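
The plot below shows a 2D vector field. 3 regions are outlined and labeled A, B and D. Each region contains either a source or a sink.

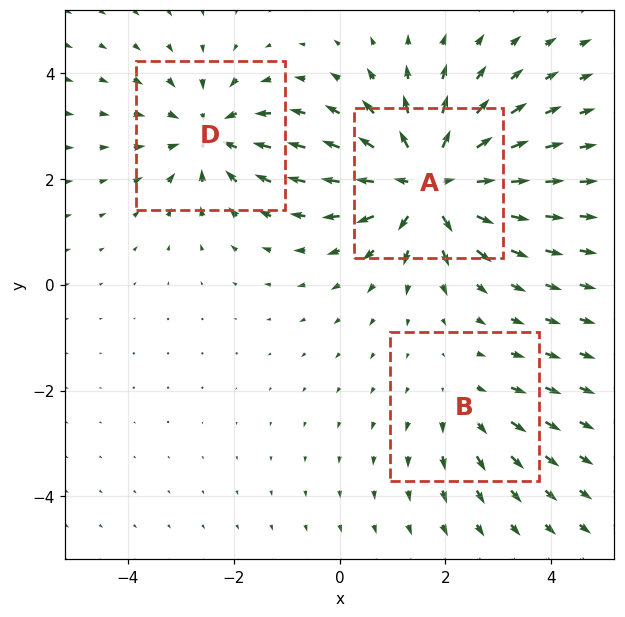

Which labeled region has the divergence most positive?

Divergence at each region's feature centre — A: about +6, B: about +2, D: about -4. Region A is most positive.

A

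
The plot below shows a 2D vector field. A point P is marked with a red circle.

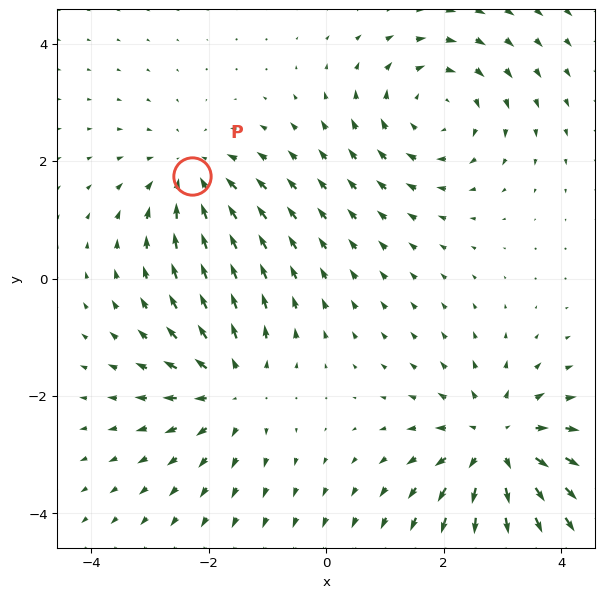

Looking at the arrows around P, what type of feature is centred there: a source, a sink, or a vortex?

At P (-2.3, 1.7) the arrows converge inward. Divergence about -3, curl ≈0 — negative divergence with near-zero curl is a sink.

sink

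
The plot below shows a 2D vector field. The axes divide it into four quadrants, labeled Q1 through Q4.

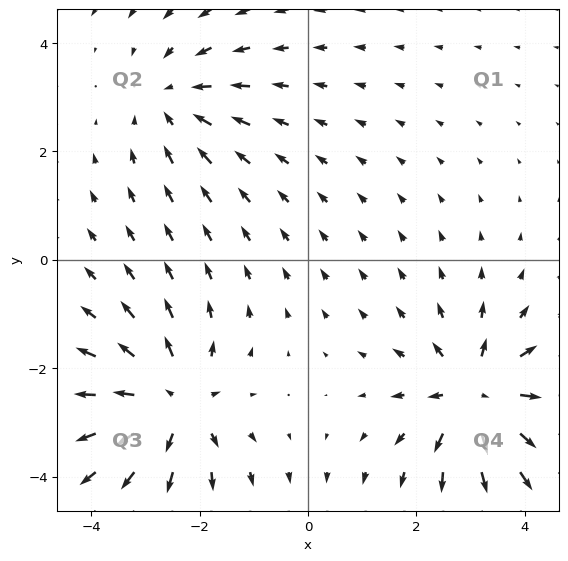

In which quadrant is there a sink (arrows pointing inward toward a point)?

The sink sits at approximately (-2.5, 2.9), which lies in quadrant Q2. The divergence there is about -2, negative as expected for a sink.

Q2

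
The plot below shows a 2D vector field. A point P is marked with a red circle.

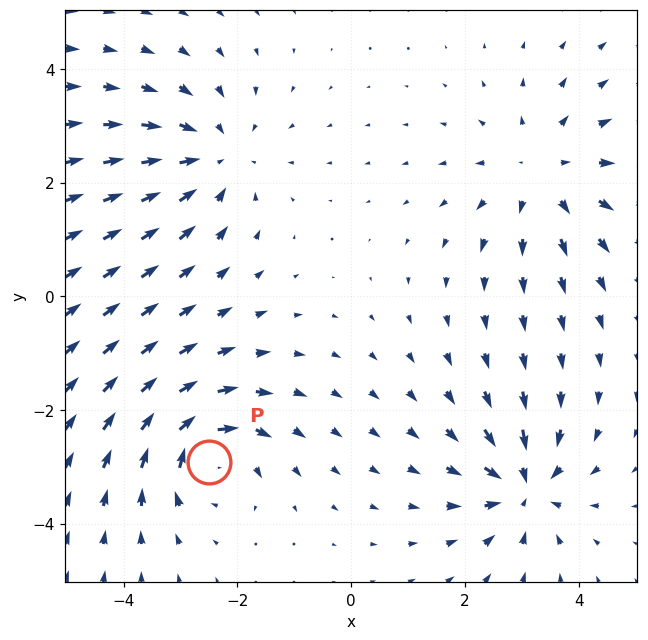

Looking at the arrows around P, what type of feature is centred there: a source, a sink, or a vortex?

vortex

At P (-2.5, -2.9) the arrows circulate clockwise. Divergence ≈0, curl about -6 — near-zero divergence with nonzero curl is a vortex.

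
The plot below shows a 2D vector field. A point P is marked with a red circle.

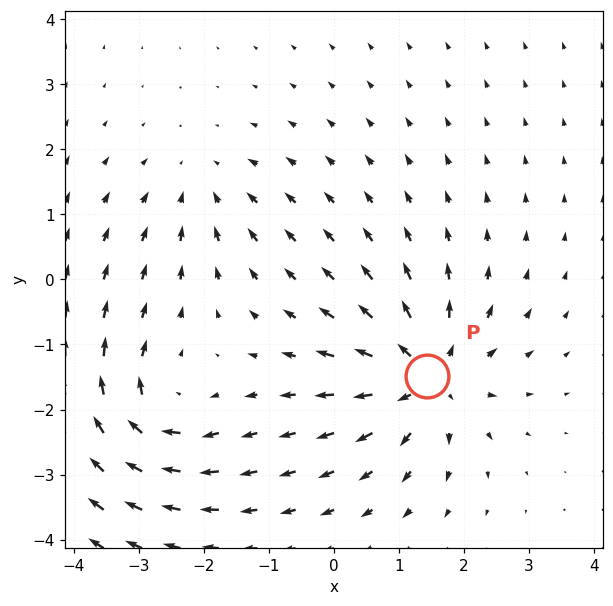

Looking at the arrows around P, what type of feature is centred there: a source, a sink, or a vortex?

source

At P (1.4, -1.5) the arrows spread outward. Divergence about +6, curl ≈0 — positive divergence with near-zero curl is a source.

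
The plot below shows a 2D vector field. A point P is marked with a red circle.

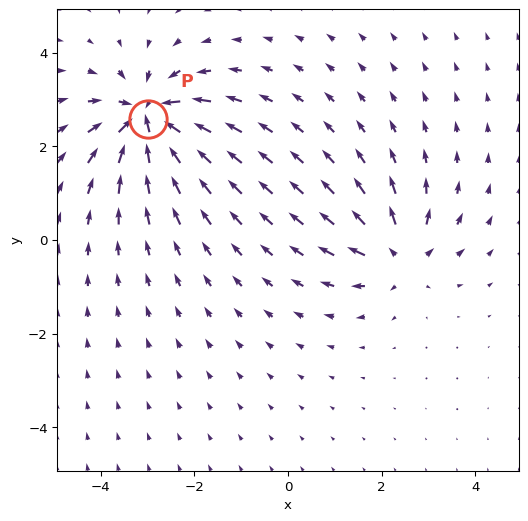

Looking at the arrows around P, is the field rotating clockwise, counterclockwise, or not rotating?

Near P at (-3.0, 2.6) the arrows show no circulation. The curl there is ≈0.

not rotating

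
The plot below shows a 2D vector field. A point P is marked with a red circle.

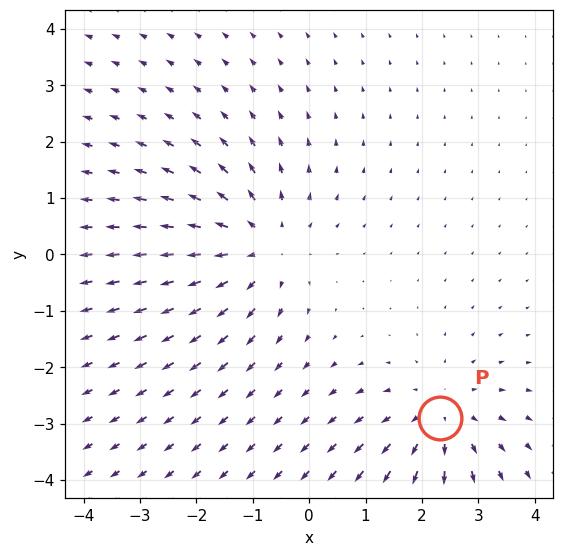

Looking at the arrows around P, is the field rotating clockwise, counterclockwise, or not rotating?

Near P at (2.3, -2.9) the arrows show no circulation. The curl there is ≈0.

not rotating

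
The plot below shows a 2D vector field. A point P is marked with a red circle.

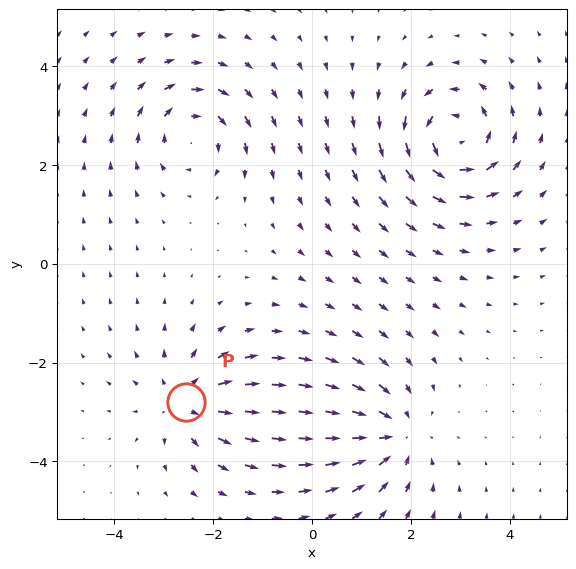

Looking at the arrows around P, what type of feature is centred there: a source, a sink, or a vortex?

At P (-2.6, -2.8) the arrows spread outward. Divergence about +4, curl ≈0 — positive divergence with near-zero curl is a source.

source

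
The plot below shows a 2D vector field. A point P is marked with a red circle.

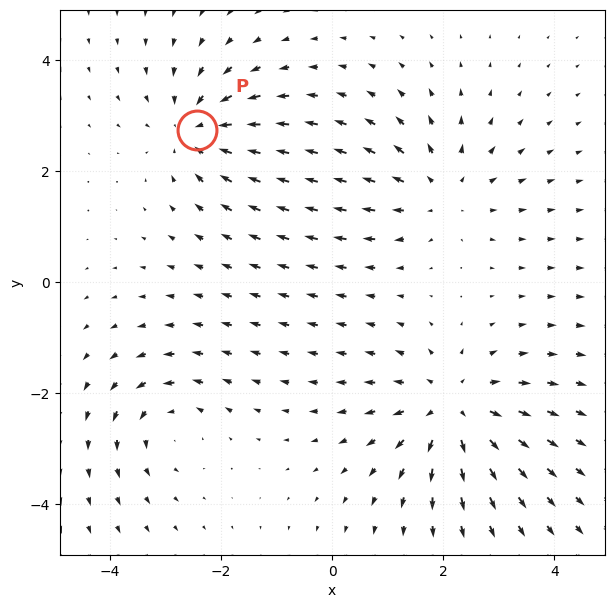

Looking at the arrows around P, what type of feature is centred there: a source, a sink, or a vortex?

At P (-2.4, 2.7) the arrows converge inward. Divergence about -4, curl ≈0 — negative divergence with near-zero curl is a sink.

sink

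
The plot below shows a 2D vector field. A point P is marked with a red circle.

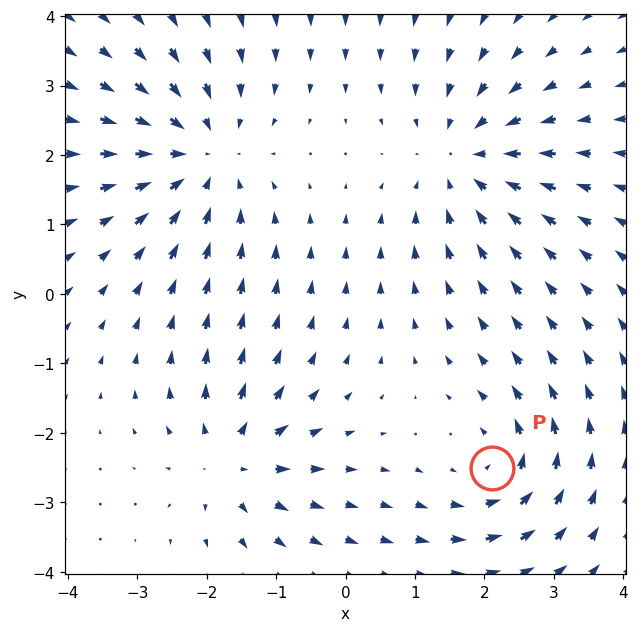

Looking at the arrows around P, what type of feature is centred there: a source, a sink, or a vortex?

At P (2.1, -2.5) the arrows circulate counterclockwise. Divergence ≈0, curl about +4 — near-zero divergence with nonzero curl is a vortex.

vortex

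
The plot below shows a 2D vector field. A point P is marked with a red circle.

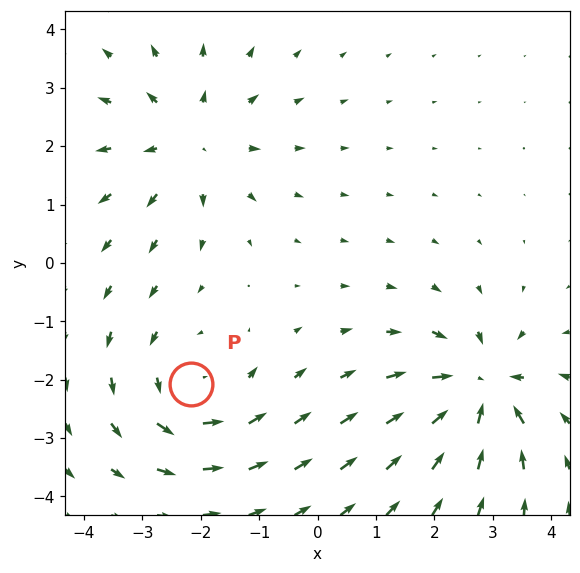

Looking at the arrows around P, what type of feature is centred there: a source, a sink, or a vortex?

At P (-2.2, -2.1) the arrows circulate counterclockwise. Divergence ≈0, curl about +4 — near-zero divergence with nonzero curl is a vortex.

vortex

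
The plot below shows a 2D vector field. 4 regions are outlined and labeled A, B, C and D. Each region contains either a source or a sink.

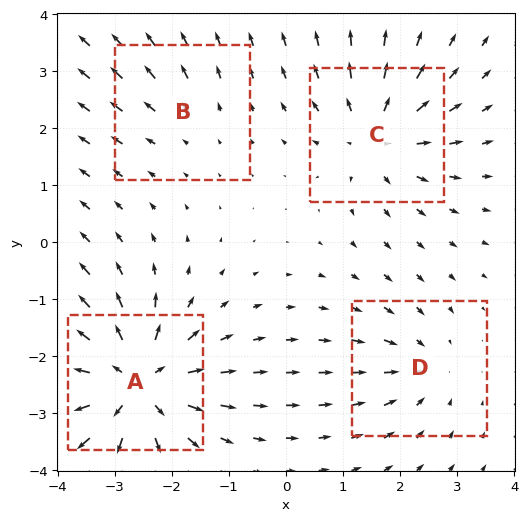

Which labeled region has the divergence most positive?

Divergence at each region's feature centre — A: about +9, B: about +2, C: about +6, D: about -4. Region A is most positive.

A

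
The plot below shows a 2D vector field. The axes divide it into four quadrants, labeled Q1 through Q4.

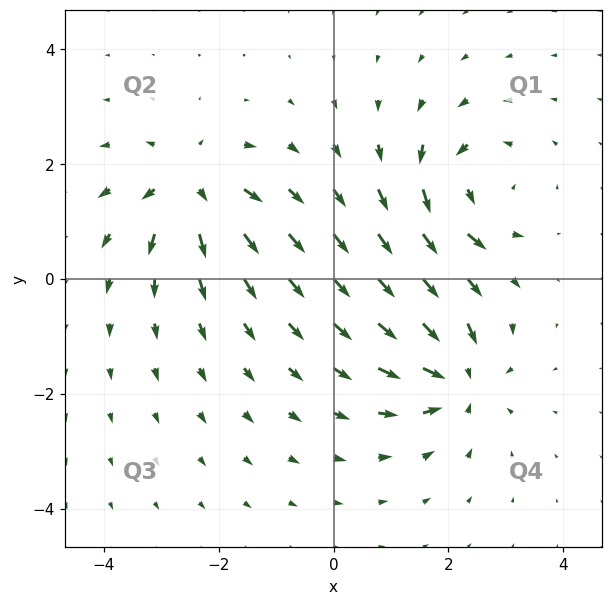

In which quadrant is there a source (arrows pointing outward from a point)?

Q2

The source sits at approximately (-2.5, 1.6), which lies in quadrant Q2. The divergence there is about +6, positive as expected for a source.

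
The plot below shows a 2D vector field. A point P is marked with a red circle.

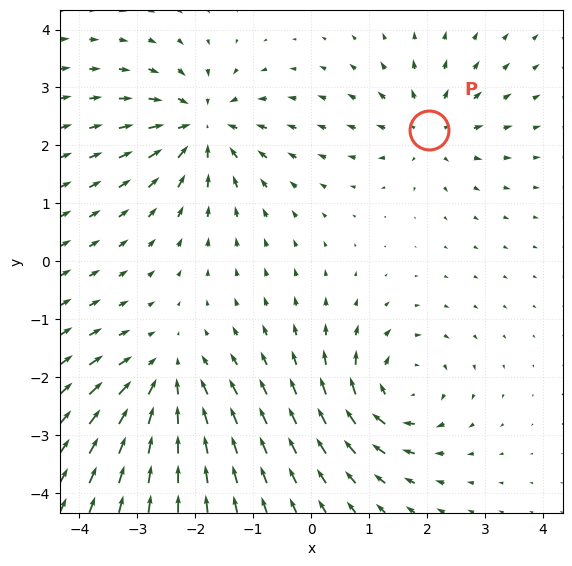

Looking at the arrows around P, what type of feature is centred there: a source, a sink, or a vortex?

source

At P (2.0, 2.3) the arrows spread outward. Divergence about +4, curl ≈0 — positive divergence with near-zero curl is a source.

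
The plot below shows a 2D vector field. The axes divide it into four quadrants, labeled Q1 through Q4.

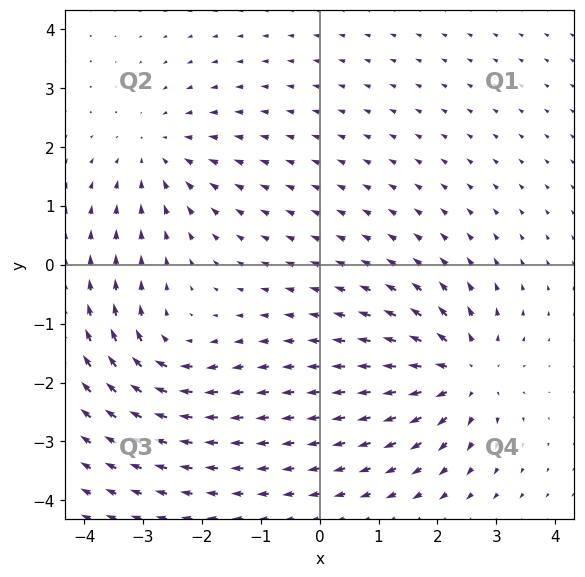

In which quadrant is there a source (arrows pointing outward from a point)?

The source sits at approximately (2.4, -1.8), which lies in quadrant Q4. The divergence there is about +6, positive as expected for a source.

Q4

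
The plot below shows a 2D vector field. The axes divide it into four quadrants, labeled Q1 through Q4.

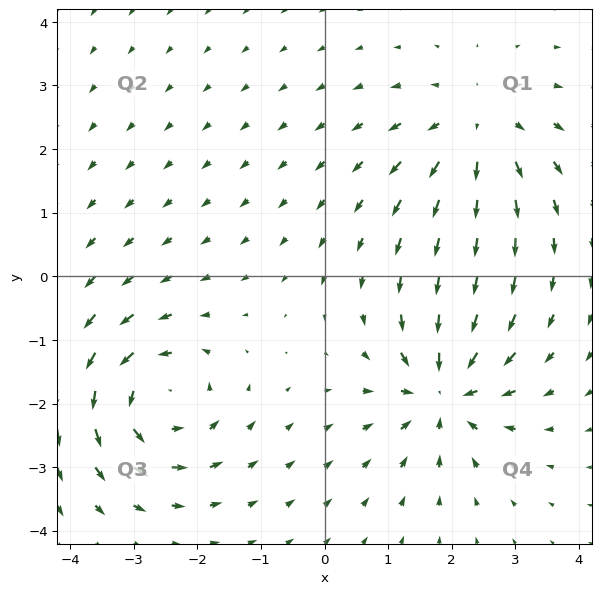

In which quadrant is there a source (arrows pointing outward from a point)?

The source sits at approximately (2.4, 2.3), which lies in quadrant Q1. The divergence there is about +4, positive as expected for a source.

Q1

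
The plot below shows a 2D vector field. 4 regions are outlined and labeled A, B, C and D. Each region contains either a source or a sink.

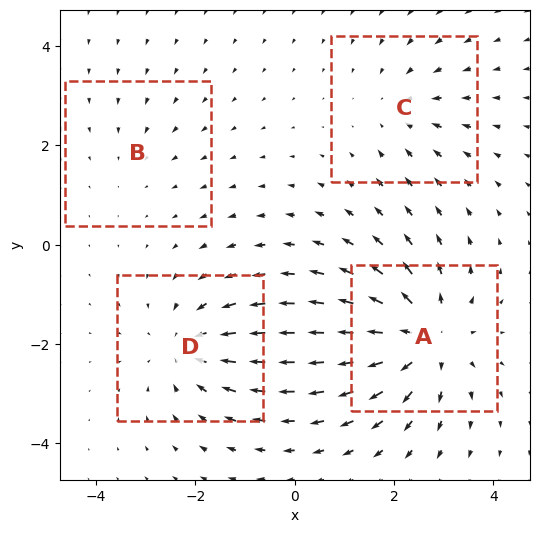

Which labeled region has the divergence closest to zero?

Divergence at each region's feature centre — A: about +6, B: about -2, C: about -3, D: about -4. Region B is closest to zero.

B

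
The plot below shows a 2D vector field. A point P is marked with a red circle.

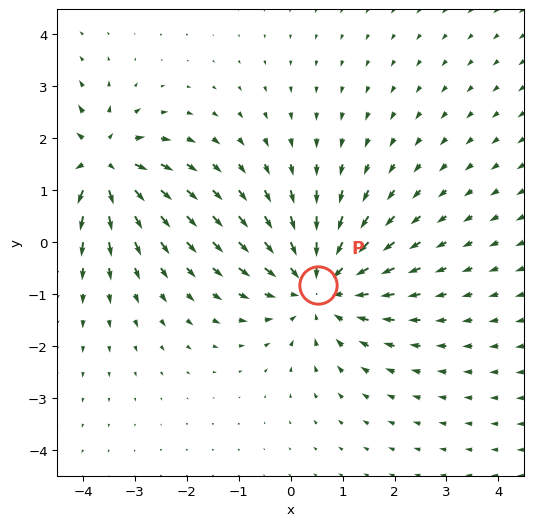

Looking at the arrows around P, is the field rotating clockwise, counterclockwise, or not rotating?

Near P at (0.5, -0.8) the arrows show no circulation. The curl there is ≈0.

not rotating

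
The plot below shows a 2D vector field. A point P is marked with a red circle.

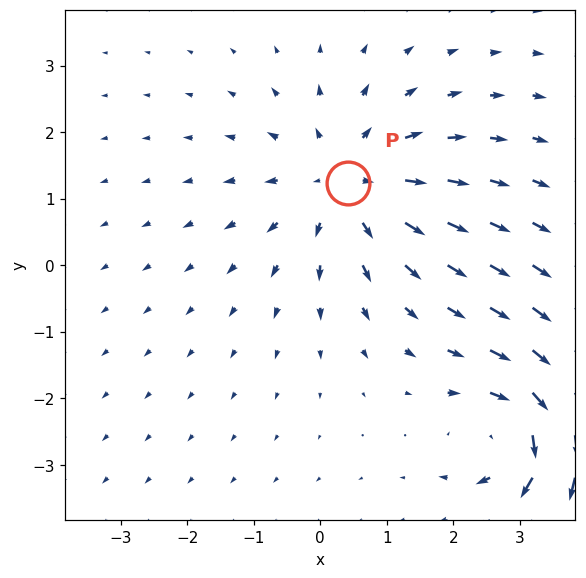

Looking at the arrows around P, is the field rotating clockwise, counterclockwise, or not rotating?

not rotating

Near P at (0.4, 1.2) the arrows show no circulation. The curl there is ≈0.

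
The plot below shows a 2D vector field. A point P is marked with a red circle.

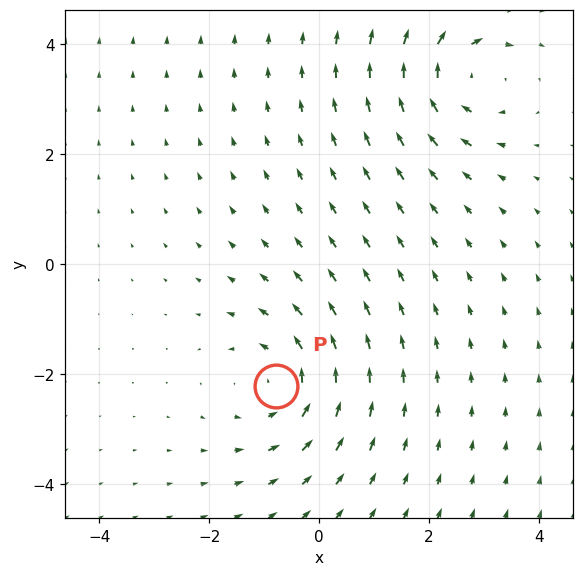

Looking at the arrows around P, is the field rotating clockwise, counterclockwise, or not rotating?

Near P at (-0.8, -2.2) the arrows circulate counterclockwise. The curl (z-component) there is about +4; positive curl means counterclockwise rotation.

counterclockwise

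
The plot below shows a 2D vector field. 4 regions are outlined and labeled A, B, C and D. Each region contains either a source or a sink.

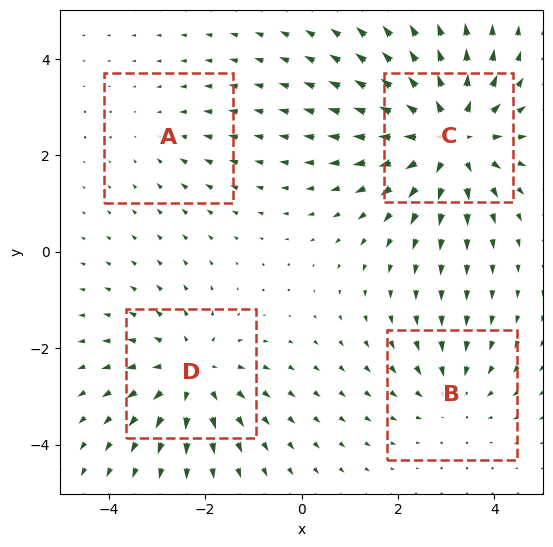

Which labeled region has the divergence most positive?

C

Divergence at each region's feature centre — A: about -2, B: about -3, C: about +6, D: about +4. Region C is most positive.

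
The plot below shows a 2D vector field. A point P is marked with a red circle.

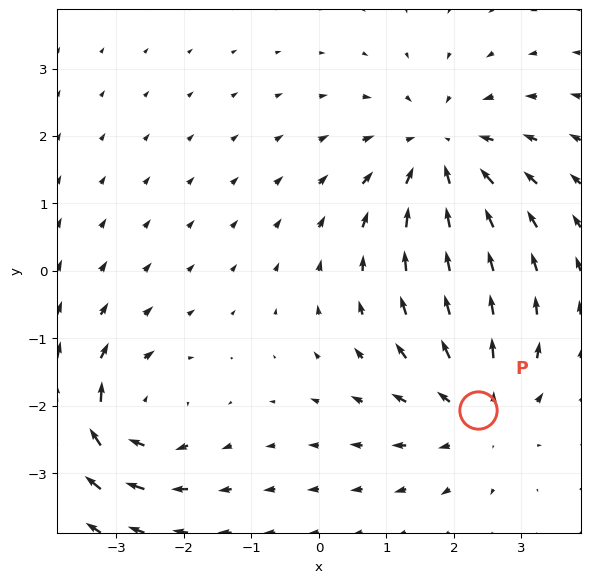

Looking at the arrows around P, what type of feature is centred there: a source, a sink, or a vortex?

source

At P (2.4, -2.1) the arrows spread outward. Divergence about +4, curl ≈0 — positive divergence with near-zero curl is a source.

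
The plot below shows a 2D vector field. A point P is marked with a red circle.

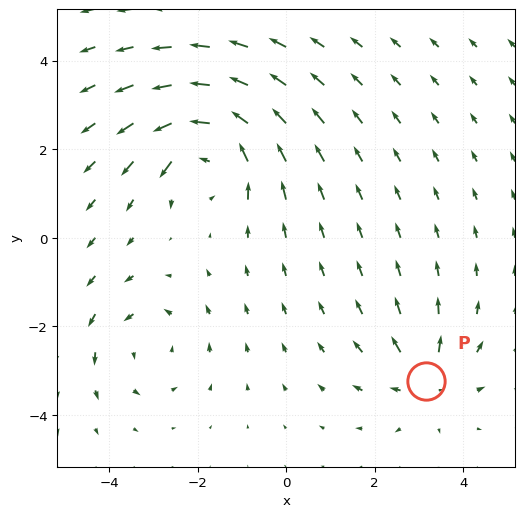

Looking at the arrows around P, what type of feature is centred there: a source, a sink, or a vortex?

source

At P (3.2, -3.2) the arrows spread outward. Divergence about +4, curl ≈0 — positive divergence with near-zero curl is a source.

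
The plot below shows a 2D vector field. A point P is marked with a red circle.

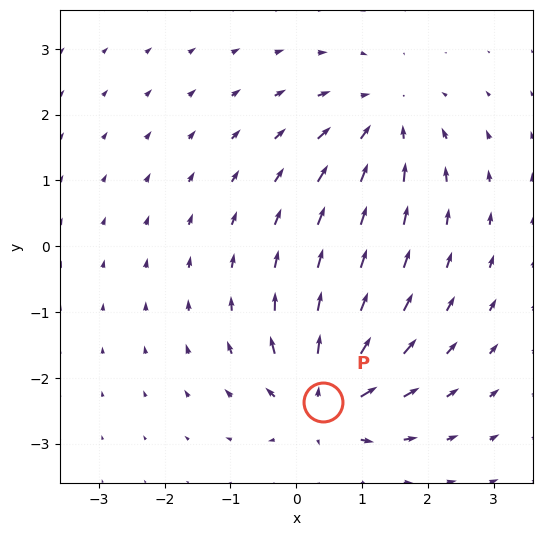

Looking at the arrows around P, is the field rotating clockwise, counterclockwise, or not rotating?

not rotating

Near P at (0.4, -2.4) the arrows show no circulation. The curl there is ≈0.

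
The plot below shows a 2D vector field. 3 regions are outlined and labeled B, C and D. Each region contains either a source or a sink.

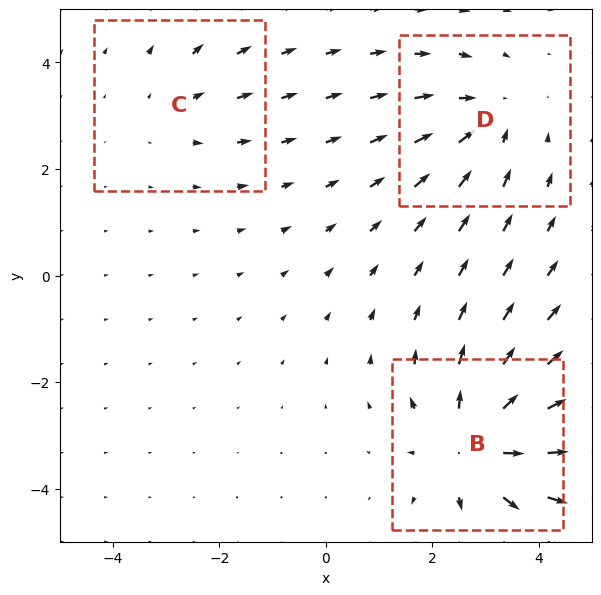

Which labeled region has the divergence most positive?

B

Divergence at each region's feature centre — B: about +5, C: about +2, D: about -3. Region B is most positive.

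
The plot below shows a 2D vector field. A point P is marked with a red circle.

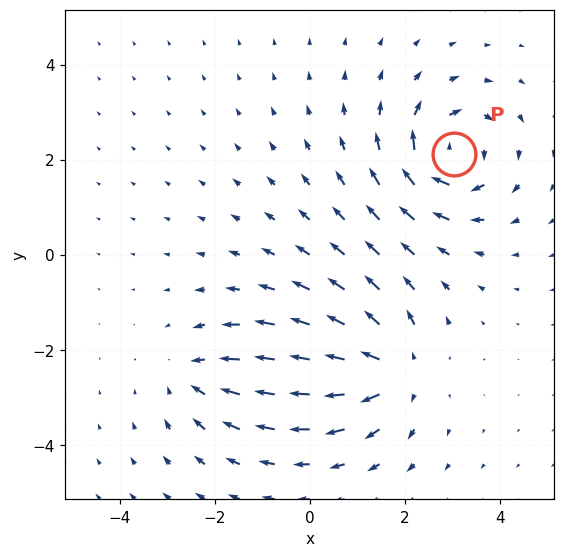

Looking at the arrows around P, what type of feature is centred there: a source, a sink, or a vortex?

At P (3.0, 2.1) the arrows circulate clockwise. Divergence ≈0, curl about -6 — near-zero divergence with nonzero curl is a vortex.

vortex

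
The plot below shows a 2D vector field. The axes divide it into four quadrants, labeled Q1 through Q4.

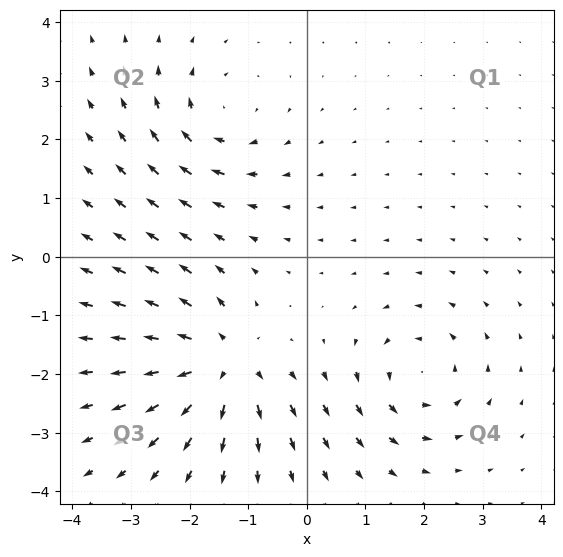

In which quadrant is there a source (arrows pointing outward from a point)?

Q3

The source sits at approximately (-1.5, -1.8), which lies in quadrant Q3. The divergence there is about +6, positive as expected for a source.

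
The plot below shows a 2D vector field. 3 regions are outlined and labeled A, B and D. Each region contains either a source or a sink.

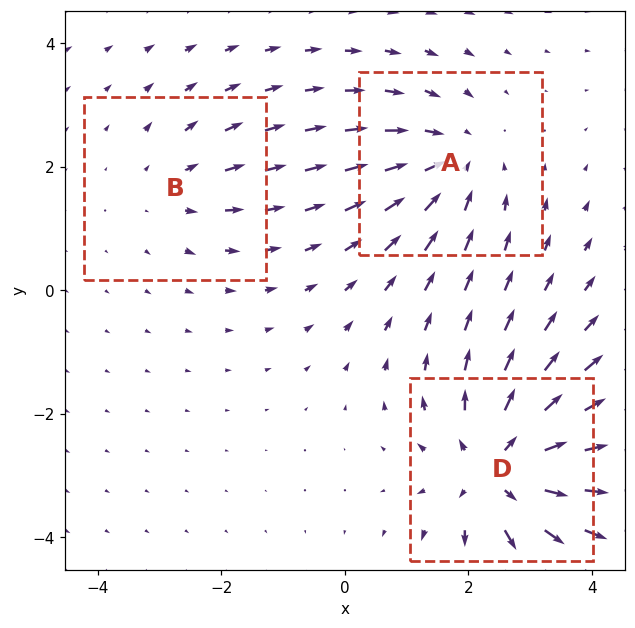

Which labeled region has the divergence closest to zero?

B

Divergence at each region's feature centre — A: about -3, B: about +2, D: about +5. Region B is closest to zero.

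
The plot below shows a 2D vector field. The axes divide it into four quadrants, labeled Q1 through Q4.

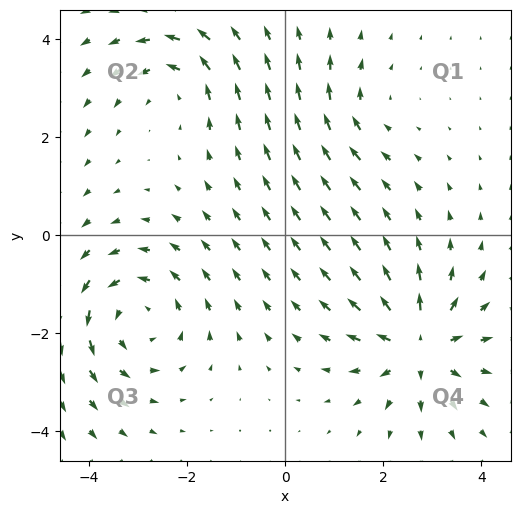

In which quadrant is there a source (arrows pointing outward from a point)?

Q4

The source sits at approximately (2.7, -2.2), which lies in quadrant Q4. The divergence there is about +5, positive as expected for a source.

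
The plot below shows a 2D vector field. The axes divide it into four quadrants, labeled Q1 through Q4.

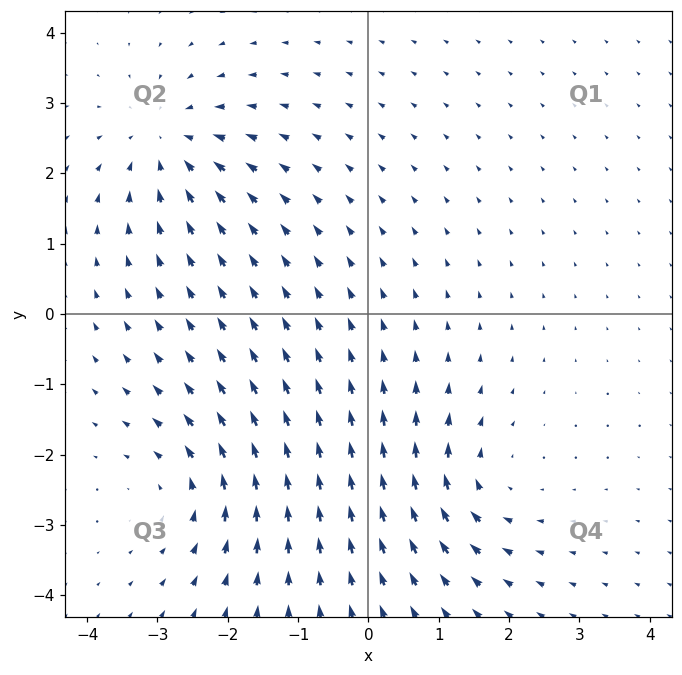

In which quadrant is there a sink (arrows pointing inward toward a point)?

Q2

The sink sits at approximately (-2.9, 2.4), which lies in quadrant Q2. The divergence there is about -4, negative as expected for a sink.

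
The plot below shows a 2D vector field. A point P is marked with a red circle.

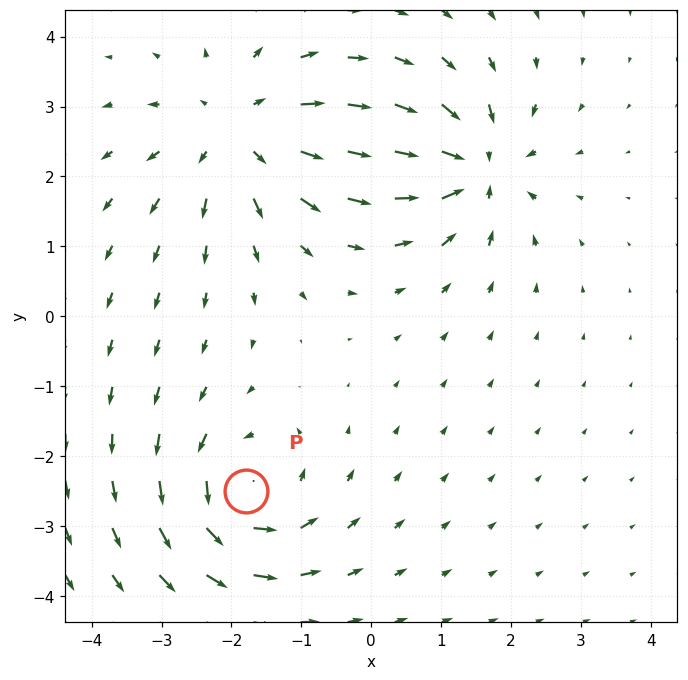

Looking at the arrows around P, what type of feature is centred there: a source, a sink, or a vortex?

At P (-1.8, -2.5) the arrows circulate counterclockwise. Divergence ≈0, curl about +5 — near-zero divergence with nonzero curl is a vortex.

vortex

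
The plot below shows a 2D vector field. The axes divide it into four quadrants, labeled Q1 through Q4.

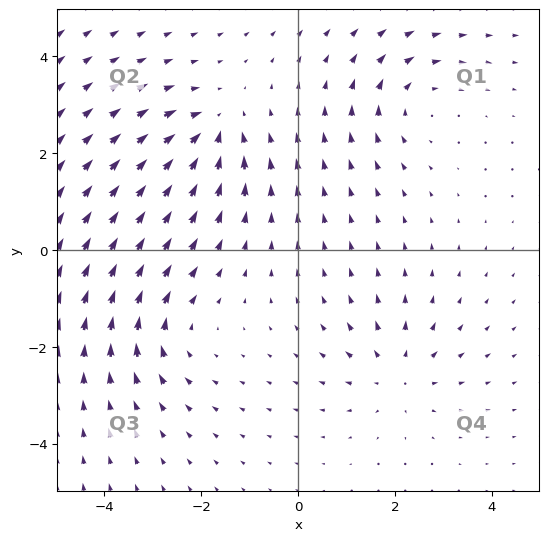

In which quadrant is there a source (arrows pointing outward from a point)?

The source sits at approximately (2.0, -2.5), which lies in quadrant Q4. The divergence there is about +3, positive as expected for a source.

Q4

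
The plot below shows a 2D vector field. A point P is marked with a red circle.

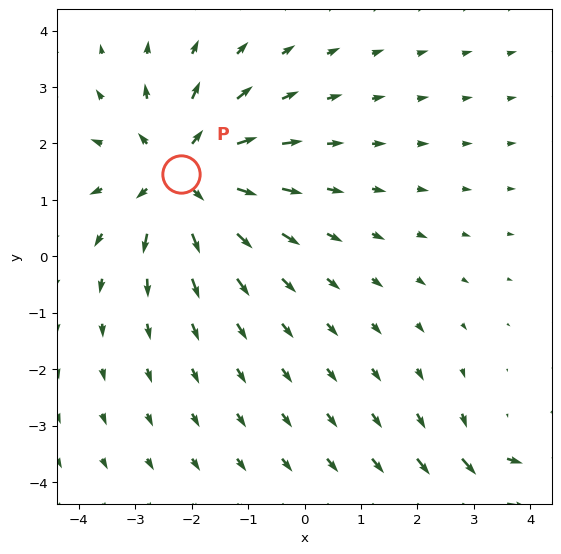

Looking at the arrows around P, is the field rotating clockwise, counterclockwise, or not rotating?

Near P at (-2.2, 1.5) the arrows show no circulation. The curl there is ≈0.

not rotating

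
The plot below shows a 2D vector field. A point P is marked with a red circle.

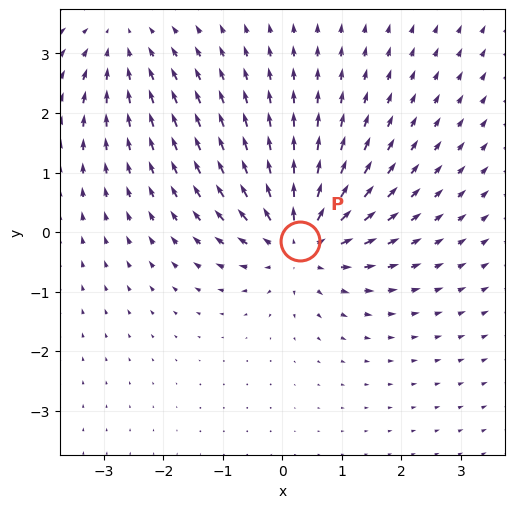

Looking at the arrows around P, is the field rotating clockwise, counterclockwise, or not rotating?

not rotating

Near P at (0.3, -0.1) the arrows show no circulation. The curl there is ≈0.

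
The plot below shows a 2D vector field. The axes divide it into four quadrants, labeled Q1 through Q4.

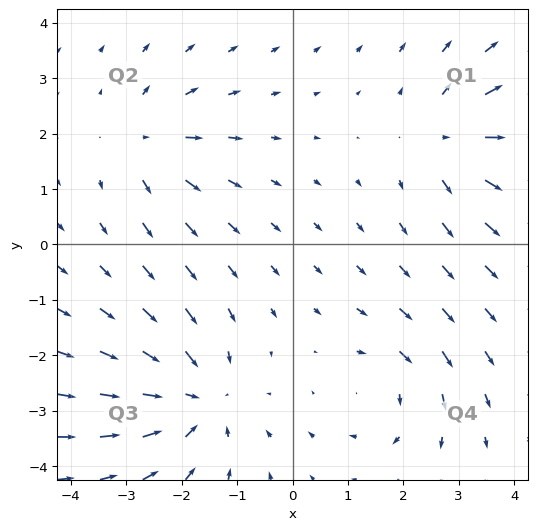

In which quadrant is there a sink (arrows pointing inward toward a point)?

The sink sits at approximately (-1.7, -2.8), which lies in quadrant Q3. The divergence there is about -4, negative as expected for a sink.

Q3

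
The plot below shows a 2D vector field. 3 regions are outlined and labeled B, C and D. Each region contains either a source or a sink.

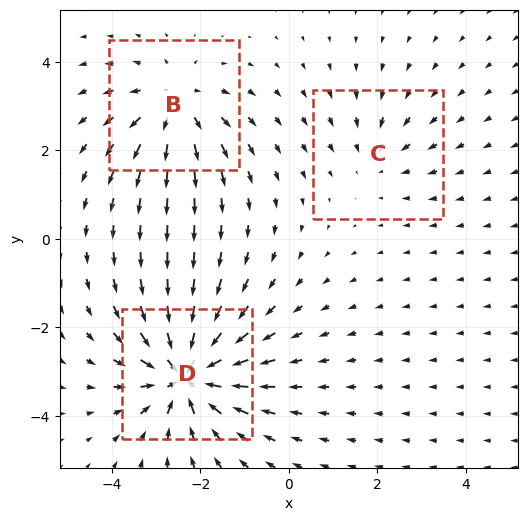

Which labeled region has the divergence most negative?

Divergence at each region's feature centre — B: about +3, C: about -2, D: about -5. Region D is most negative.

D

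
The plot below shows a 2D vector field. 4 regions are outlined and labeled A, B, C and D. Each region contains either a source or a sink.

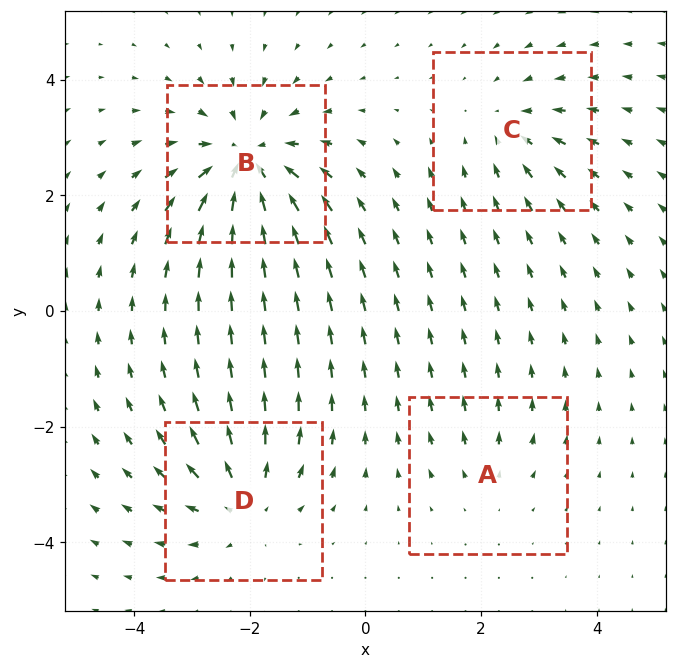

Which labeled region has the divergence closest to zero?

Divergence at each region's feature centre — A: about +2, B: about -7, C: about -3, D: about +5. Region A is closest to zero.

A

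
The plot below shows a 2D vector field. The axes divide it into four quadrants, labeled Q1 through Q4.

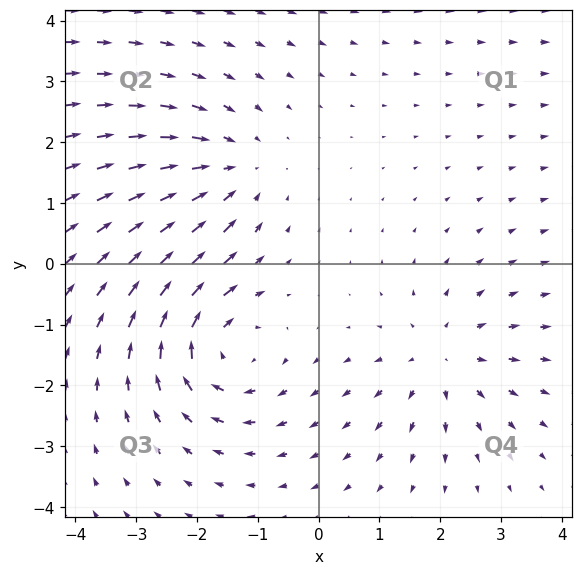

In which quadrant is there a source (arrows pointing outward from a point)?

The source sits at approximately (2.0, -1.6), which lies in quadrant Q4. The divergence there is about +3, positive as expected for a source.

Q4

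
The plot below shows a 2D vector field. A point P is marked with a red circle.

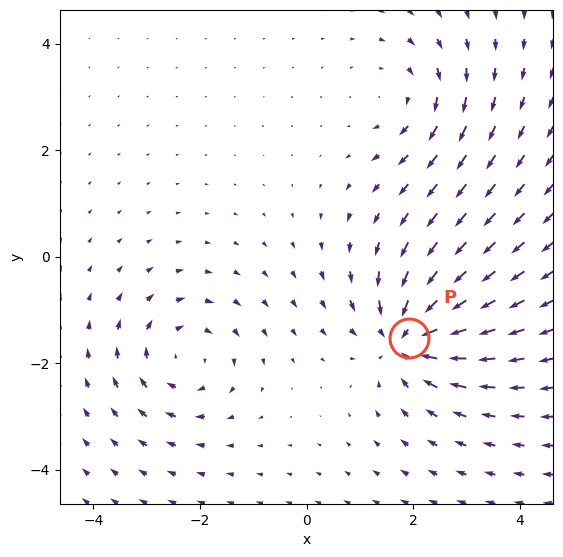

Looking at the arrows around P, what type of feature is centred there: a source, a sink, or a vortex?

sink

At P (1.9, -1.5) the arrows converge inward. Divergence about -6, curl ≈0 — negative divergence with near-zero curl is a sink.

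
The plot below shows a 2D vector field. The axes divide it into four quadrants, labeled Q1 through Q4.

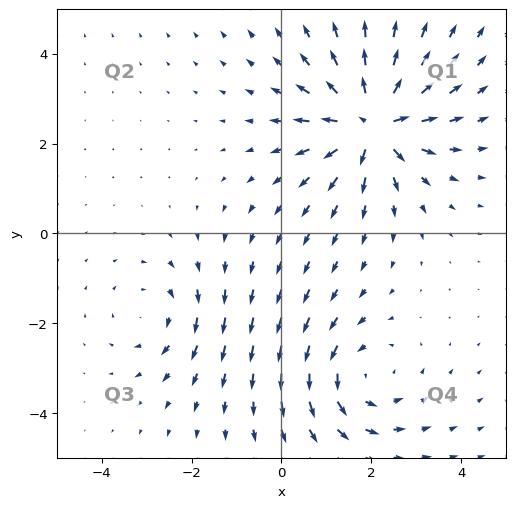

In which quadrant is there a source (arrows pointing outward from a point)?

The source sits at approximately (2.0, 2.4), which lies in quadrant Q1. The divergence there is about +7, positive as expected for a source.

Q1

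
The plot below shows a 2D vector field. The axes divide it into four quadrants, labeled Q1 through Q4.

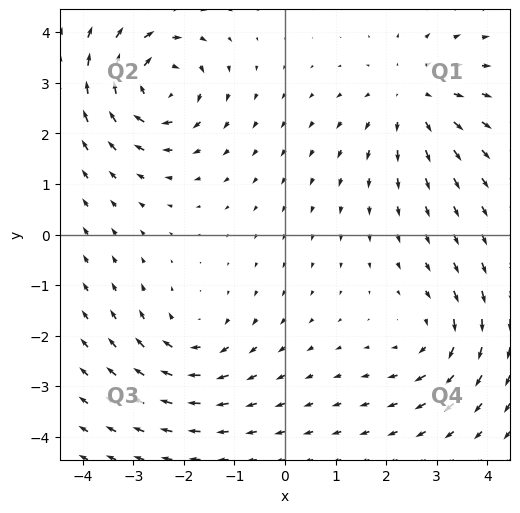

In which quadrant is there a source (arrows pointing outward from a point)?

Q1

The source sits at approximately (2.5, 2.7), which lies in quadrant Q1. The divergence there is about +4, positive as expected for a source.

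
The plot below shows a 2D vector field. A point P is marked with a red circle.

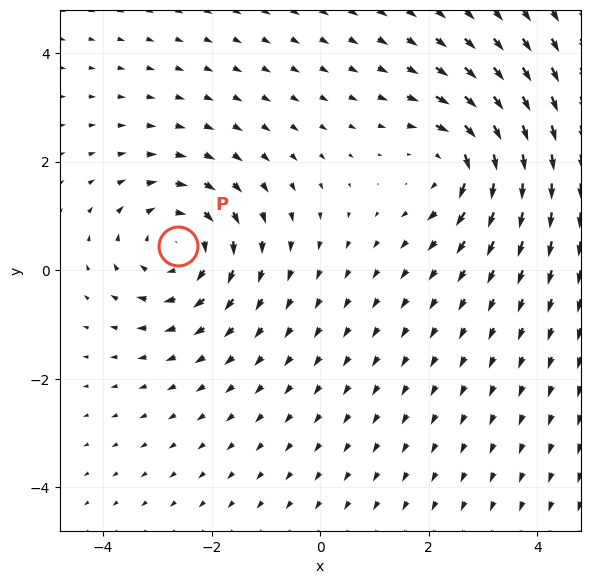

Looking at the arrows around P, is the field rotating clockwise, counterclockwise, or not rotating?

Near P at (-2.6, 0.5) the arrows circulate clockwise. The curl (z-component) there is about -4; negative curl means clockwise rotation.

clockwise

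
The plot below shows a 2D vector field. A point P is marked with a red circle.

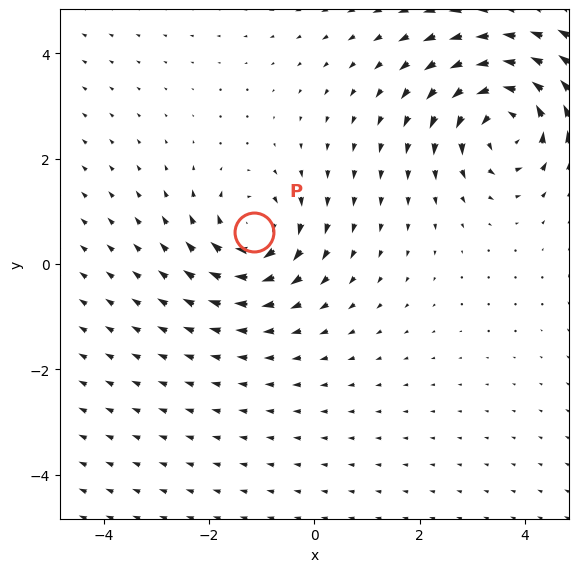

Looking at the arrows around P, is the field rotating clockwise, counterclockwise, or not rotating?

Near P at (-1.1, 0.6) the arrows circulate clockwise. The curl (z-component) there is about -4; negative curl means clockwise rotation.

clockwise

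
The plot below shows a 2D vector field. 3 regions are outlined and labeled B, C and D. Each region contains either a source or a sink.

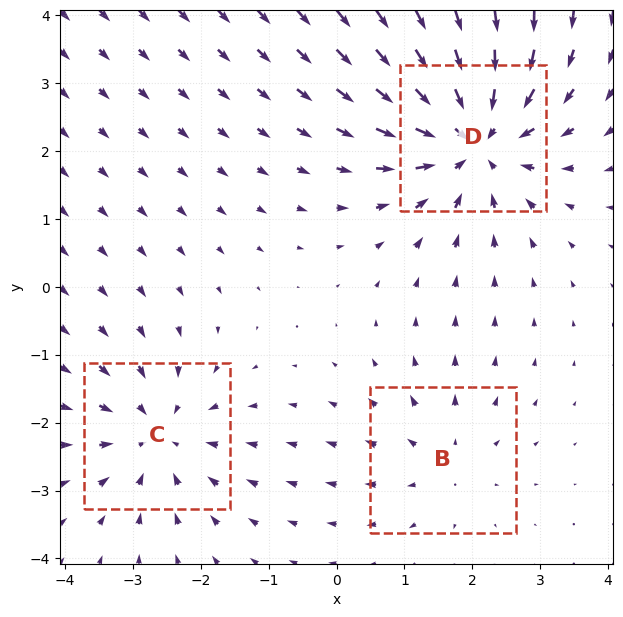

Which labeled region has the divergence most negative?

D

Divergence at each region's feature centre — B: about +2, C: about -3, D: about -5. Region D is most negative.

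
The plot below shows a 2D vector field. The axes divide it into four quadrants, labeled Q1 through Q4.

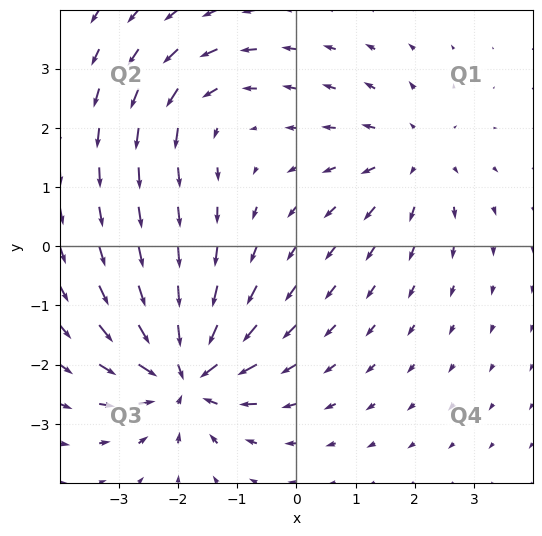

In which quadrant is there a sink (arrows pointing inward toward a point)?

The sink sits at approximately (-1.9, -2.2), which lies in quadrant Q3. The divergence there is about -5, negative as expected for a sink.

Q3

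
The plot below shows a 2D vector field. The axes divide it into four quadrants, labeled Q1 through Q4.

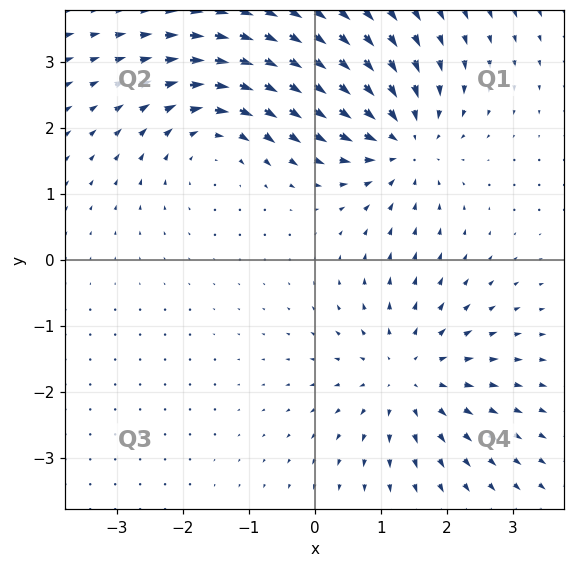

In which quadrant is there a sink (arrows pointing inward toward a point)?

The sink sits at approximately (1.3, 1.8), which lies in quadrant Q1. The divergence there is about -4, negative as expected for a sink.

Q1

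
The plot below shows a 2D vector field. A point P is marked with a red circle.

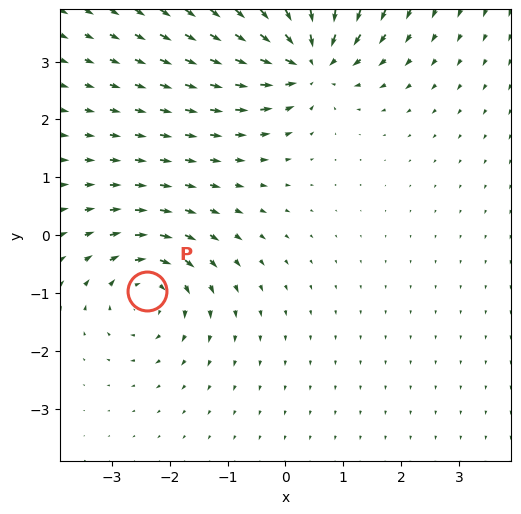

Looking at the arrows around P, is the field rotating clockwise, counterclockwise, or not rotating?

clockwise

Near P at (-2.4, -1.0) the arrows circulate clockwise. The curl (z-component) there is about -4; negative curl means clockwise rotation.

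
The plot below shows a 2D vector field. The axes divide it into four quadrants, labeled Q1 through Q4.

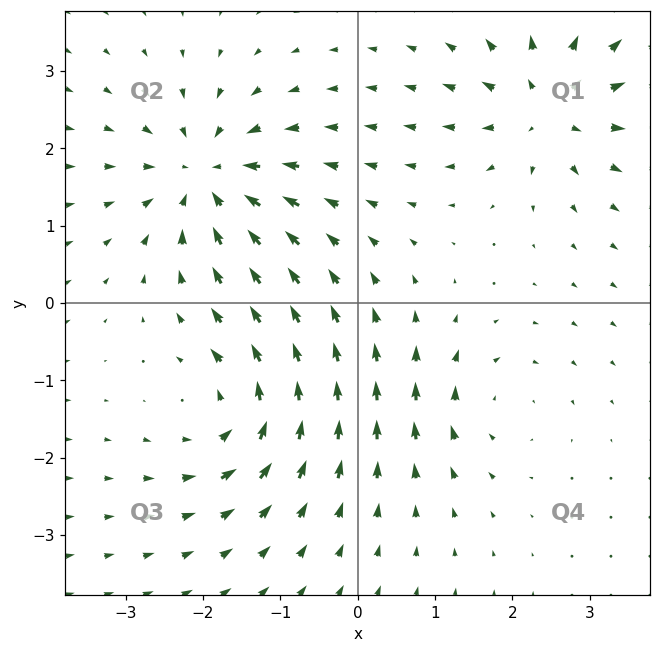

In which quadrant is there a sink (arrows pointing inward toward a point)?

The sink sits at approximately (-1.9, 1.6), which lies in quadrant Q2. The divergence there is about -6, negative as expected for a sink.

Q2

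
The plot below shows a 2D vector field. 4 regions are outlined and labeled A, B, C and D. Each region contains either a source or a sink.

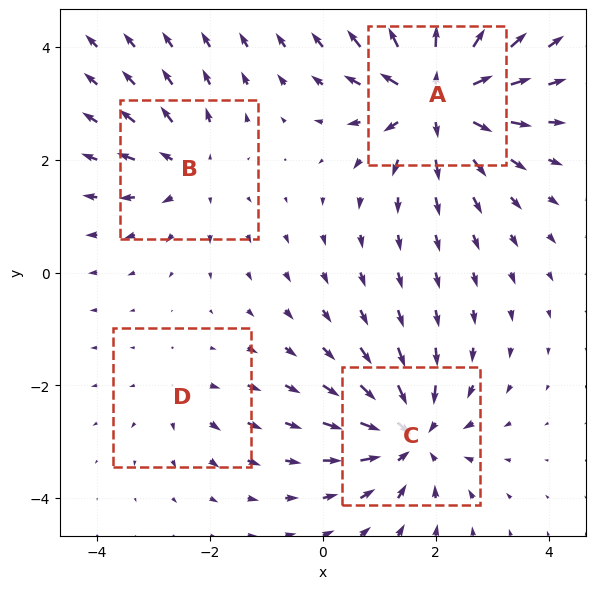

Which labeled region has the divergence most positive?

Divergence at each region's feature centre — A: about +7, B: about +4, C: about -5, D: about +2. Region A is most positive.

A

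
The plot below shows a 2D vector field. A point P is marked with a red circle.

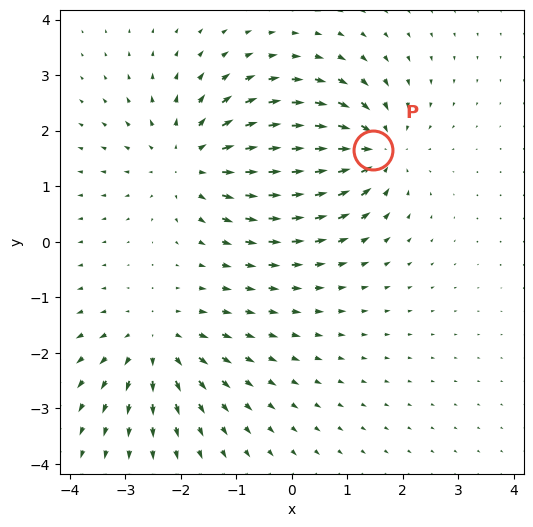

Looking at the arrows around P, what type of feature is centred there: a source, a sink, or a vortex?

sink

At P (1.5, 1.6) the arrows converge inward. Divergence about -5, curl ≈0 — negative divergence with near-zero curl is a sink.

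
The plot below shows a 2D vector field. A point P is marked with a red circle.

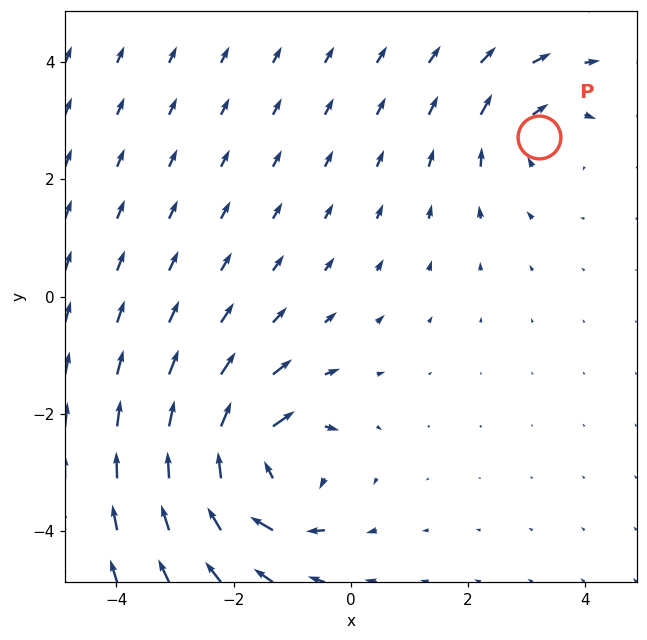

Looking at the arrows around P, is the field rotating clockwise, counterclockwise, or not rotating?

clockwise

Near P at (3.2, 2.7) the arrows circulate clockwise. The curl (z-component) there is about -3; negative curl means clockwise rotation.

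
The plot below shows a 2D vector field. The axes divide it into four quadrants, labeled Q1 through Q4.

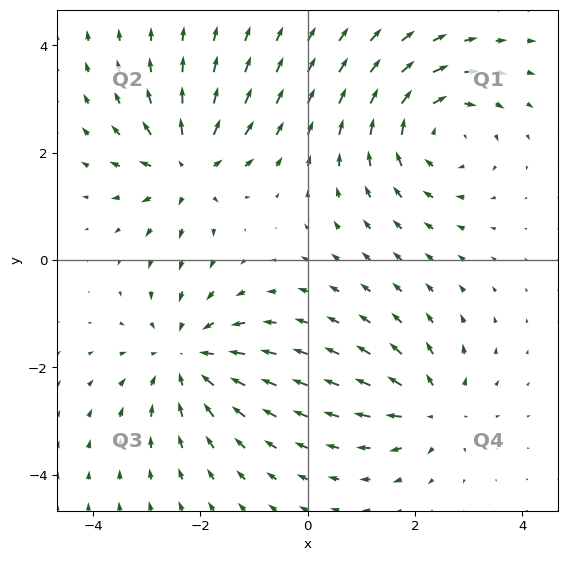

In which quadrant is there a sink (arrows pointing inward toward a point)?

Q3

The sink sits at approximately (-2.3, -1.8), which lies in quadrant Q3. The divergence there is about -4, negative as expected for a sink.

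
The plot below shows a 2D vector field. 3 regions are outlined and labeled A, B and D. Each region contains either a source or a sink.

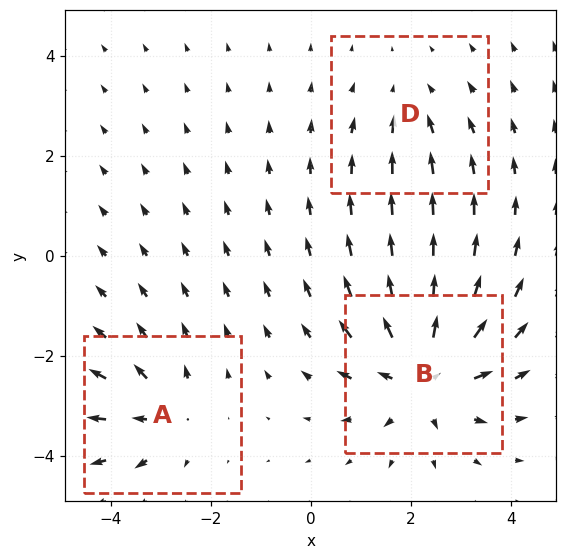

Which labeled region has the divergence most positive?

B

Divergence at each region's feature centre — A: about +3, B: about +5, D: about -2. Region B is most positive.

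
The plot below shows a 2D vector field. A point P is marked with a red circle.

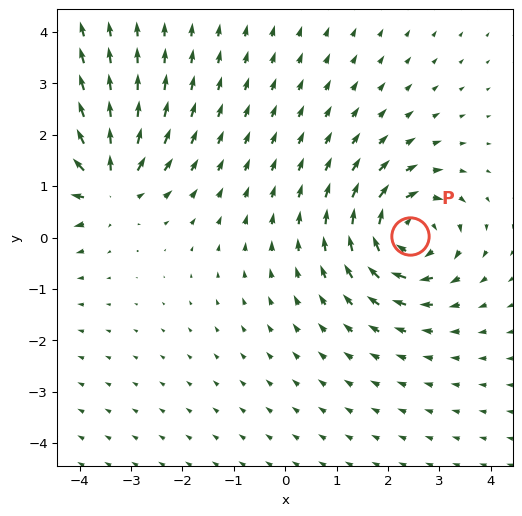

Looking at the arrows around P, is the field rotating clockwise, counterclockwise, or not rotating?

Near P at (2.4, 0.0) the arrows circulate clockwise. The curl (z-component) there is about -5; negative curl means clockwise rotation.

clockwise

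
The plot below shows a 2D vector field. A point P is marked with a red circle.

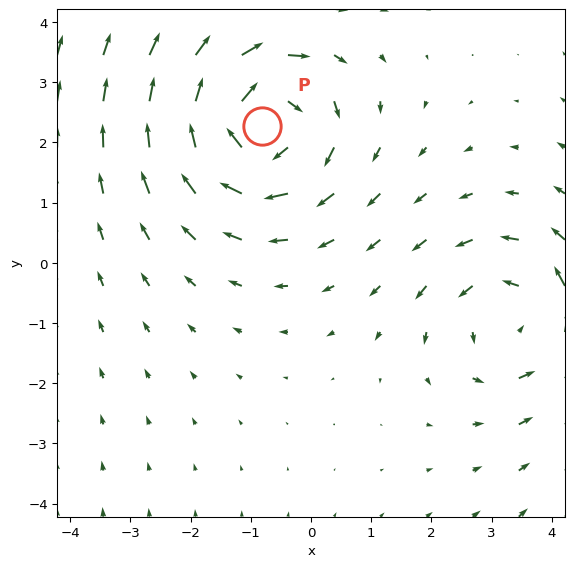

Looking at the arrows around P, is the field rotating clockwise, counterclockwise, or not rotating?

clockwise

Near P at (-0.8, 2.3) the arrows circulate clockwise. The curl (z-component) there is about -5; negative curl means clockwise rotation.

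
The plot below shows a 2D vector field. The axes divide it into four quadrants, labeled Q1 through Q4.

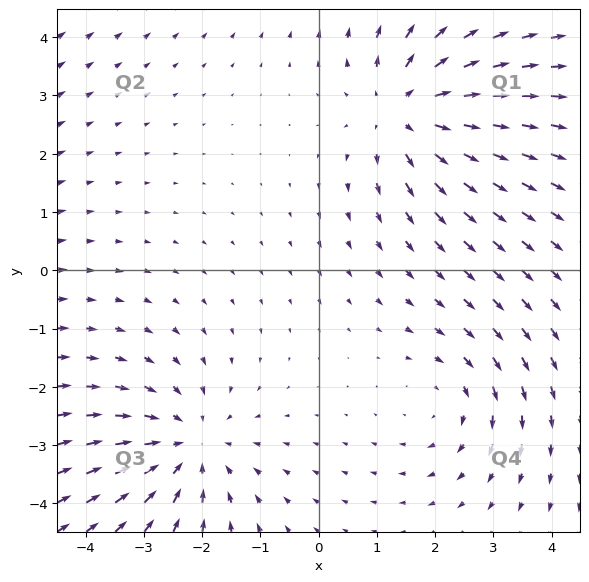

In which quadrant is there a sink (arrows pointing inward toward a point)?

The sink sits at approximately (-2.2, -3.0), which lies in quadrant Q3. The divergence there is about -3, negative as expected for a sink.

Q3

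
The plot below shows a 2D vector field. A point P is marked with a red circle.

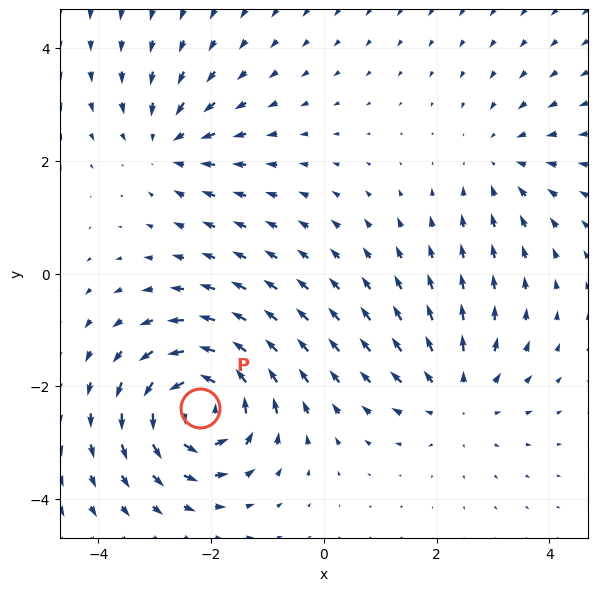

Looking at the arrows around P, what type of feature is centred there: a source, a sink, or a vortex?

At P (-2.2, -2.4) the arrows circulate counterclockwise. Divergence ≈0, curl about +7 — near-zero divergence with nonzero curl is a vortex.

vortex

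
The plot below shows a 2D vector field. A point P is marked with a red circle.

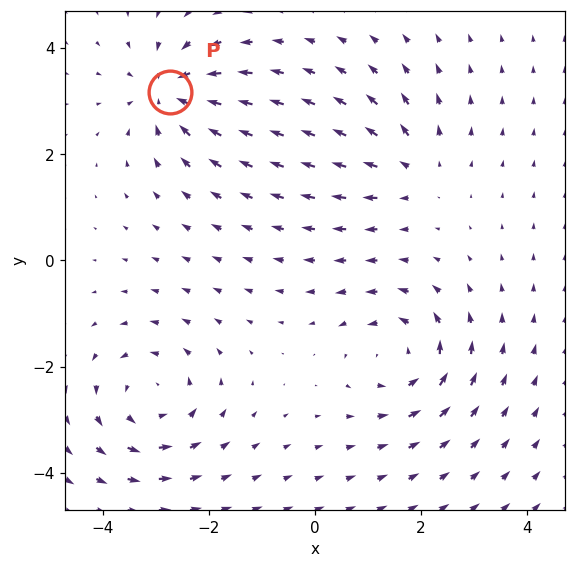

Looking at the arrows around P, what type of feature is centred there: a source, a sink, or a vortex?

At P (-2.7, 3.2) the arrows converge inward. Divergence about -6, curl ≈0 — negative divergence with near-zero curl is a sink.

sink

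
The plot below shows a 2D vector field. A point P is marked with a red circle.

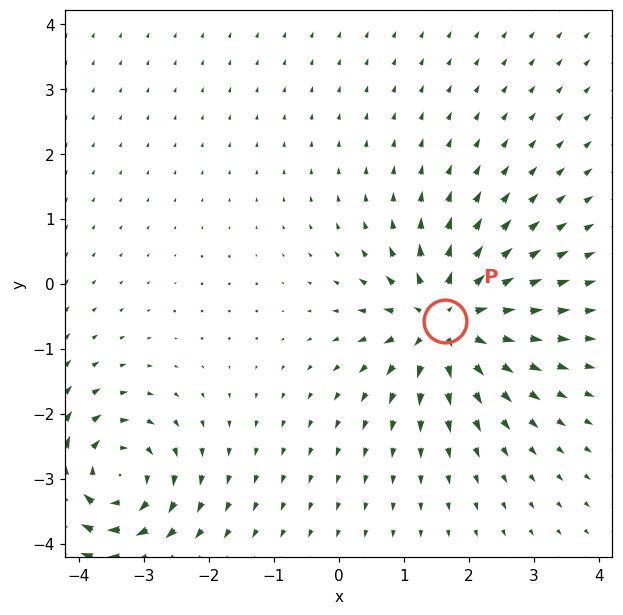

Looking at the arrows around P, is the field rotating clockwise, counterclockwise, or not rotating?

Near P at (1.6, -0.6) the arrows show no circulation. The curl there is ≈0.

not rotating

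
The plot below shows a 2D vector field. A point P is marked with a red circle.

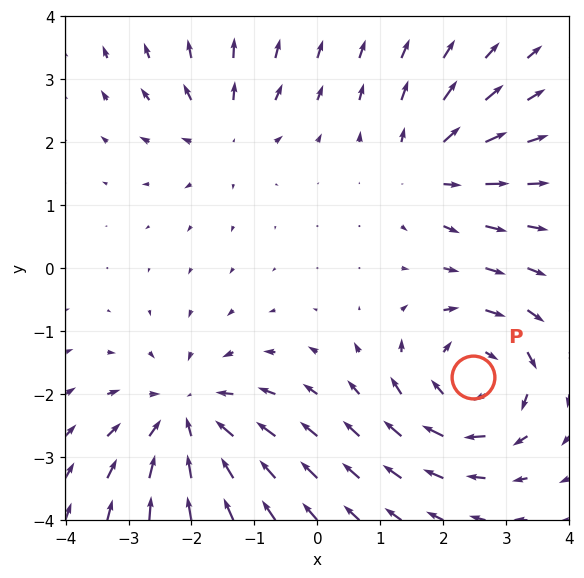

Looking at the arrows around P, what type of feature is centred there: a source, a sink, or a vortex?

At P (2.5, -1.7) the arrows circulate clockwise. Divergence ≈0, curl about -6 — near-zero divergence with nonzero curl is a vortex.

vortex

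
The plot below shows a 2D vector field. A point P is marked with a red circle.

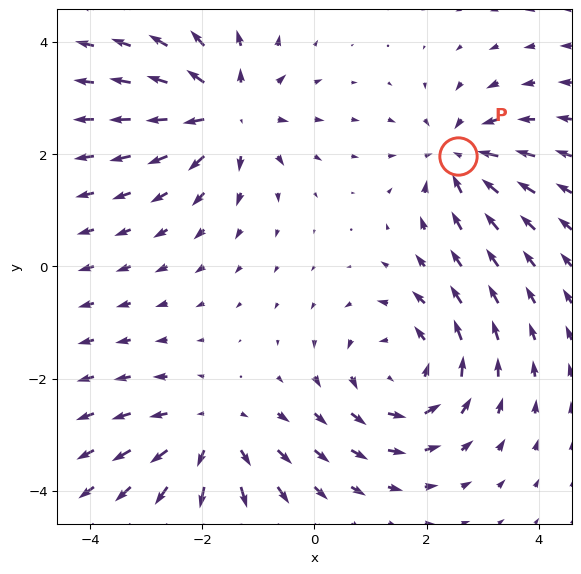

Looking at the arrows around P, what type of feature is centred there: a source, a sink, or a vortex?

At P (2.6, 2.0) the arrows converge inward. Divergence about -5, curl ≈0 — negative divergence with near-zero curl is a sink.

sink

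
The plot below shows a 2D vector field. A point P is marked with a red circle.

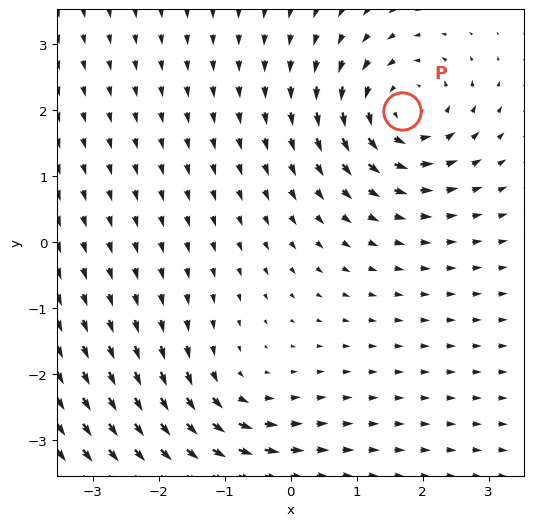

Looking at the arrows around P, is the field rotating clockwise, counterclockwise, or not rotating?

counterclockwise

Near P at (1.7, 2.0) the arrows circulate counterclockwise. The curl (z-component) there is about +5; positive curl means counterclockwise rotation.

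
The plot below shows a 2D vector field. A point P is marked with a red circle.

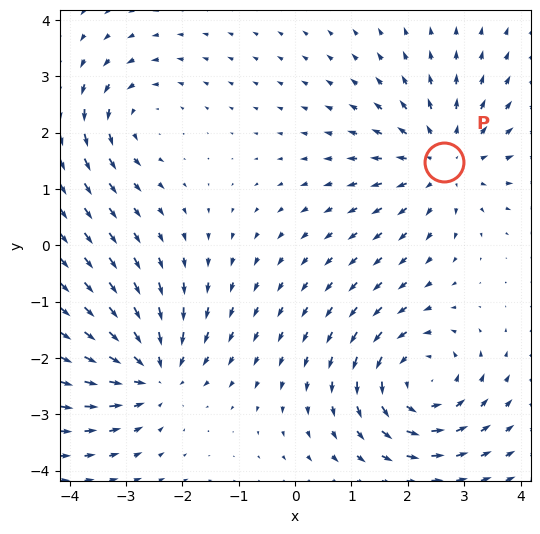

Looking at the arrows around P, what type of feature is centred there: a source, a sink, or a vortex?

source

At P (2.6, 1.5) the arrows spread outward. Divergence about +4, curl ≈0 — positive divergence with near-zero curl is a source.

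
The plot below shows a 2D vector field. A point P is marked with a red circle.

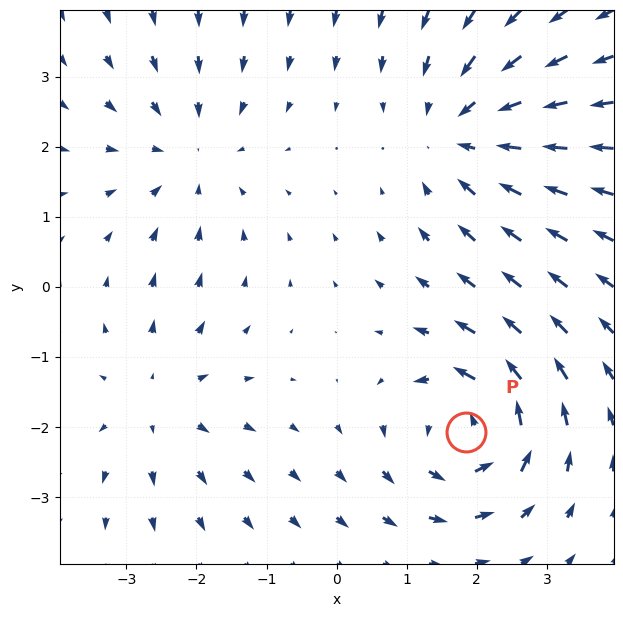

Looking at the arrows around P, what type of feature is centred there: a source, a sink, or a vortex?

vortex

At P (1.9, -2.1) the arrows circulate counterclockwise. Divergence ≈0, curl about +6 — near-zero divergence with nonzero curl is a vortex.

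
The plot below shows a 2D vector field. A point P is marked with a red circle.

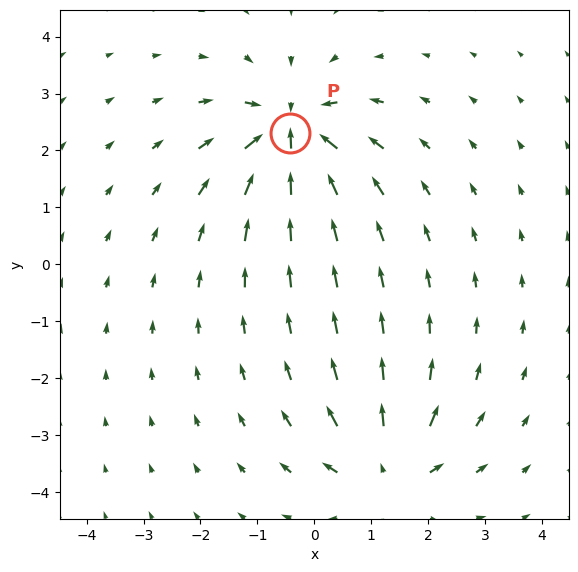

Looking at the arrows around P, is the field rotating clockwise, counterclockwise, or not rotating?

Near P at (-0.4, 2.3) the arrows show no circulation. The curl there is ≈0.

not rotating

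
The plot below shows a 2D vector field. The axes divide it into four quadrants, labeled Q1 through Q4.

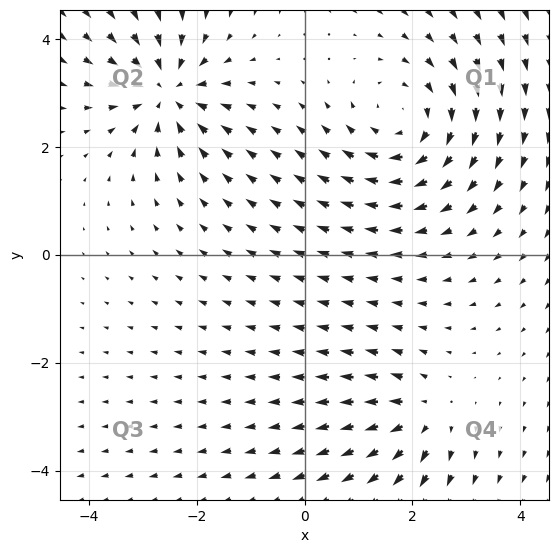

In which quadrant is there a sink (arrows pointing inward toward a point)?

Q2

The sink sits at approximately (-2.6, 3.0), which lies in quadrant Q2. The divergence there is about -5, negative as expected for a sink.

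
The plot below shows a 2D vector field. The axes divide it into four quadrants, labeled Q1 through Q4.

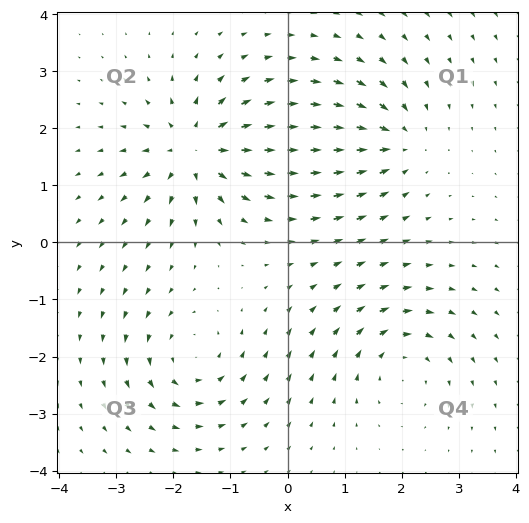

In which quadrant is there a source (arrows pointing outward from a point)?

The source sits at approximately (-1.6, 1.6), which lies in quadrant Q2. The divergence there is about +6, positive as expected for a source.

Q2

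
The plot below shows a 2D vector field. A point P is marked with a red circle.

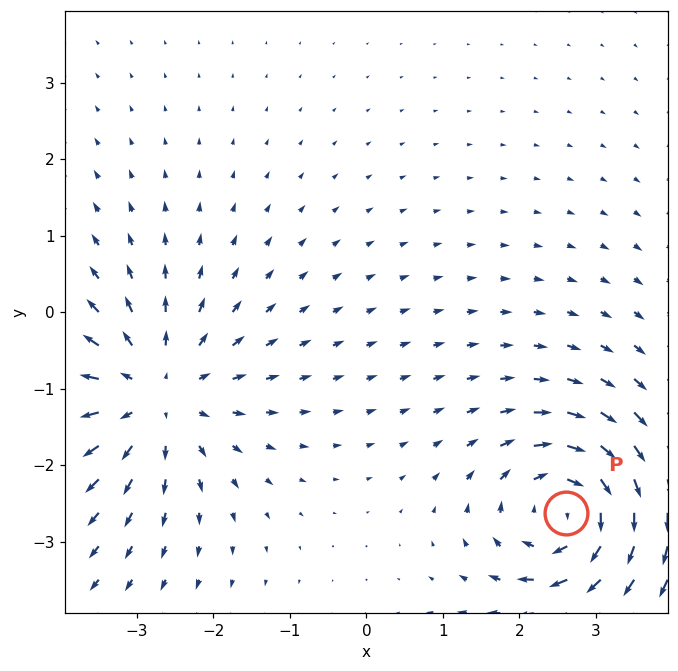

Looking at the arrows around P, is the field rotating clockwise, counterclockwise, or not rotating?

Near P at (2.6, -2.6) the arrows circulate clockwise. The curl (z-component) there is about -4; negative curl means clockwise rotation.

clockwise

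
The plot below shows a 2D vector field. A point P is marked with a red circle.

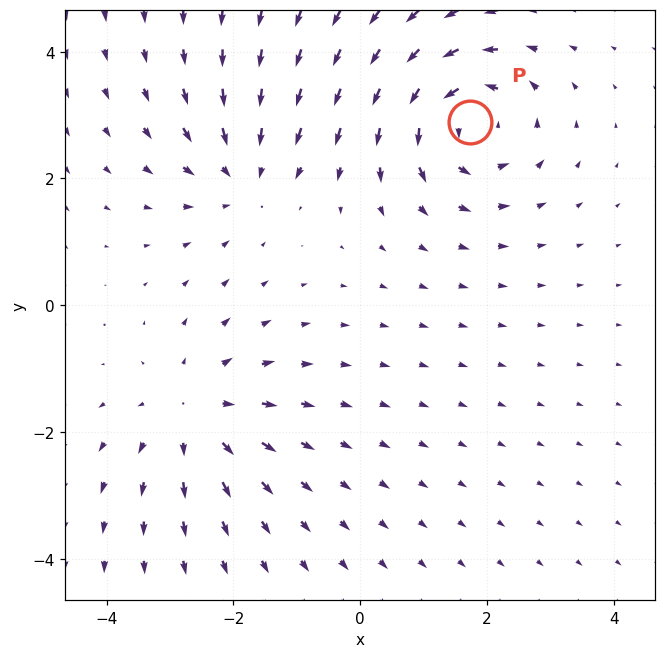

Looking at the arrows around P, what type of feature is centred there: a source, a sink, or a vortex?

vortex

At P (1.7, 2.9) the arrows circulate counterclockwise. Divergence ≈0, curl about +5 — near-zero divergence with nonzero curl is a vortex.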